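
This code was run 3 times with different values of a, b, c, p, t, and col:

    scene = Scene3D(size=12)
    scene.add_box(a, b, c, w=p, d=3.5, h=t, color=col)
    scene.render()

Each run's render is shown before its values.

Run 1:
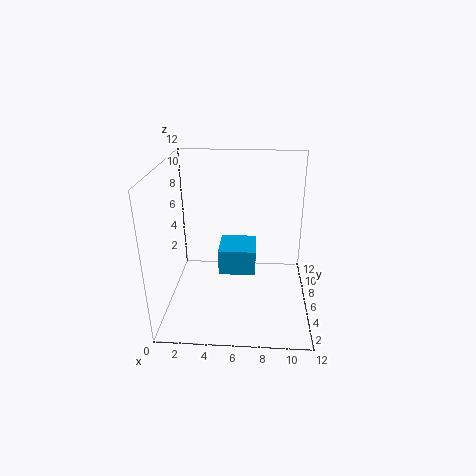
a = 4
b = 8
c = 1
p = 3.5
t = 2.5
col = 'deepskyblue'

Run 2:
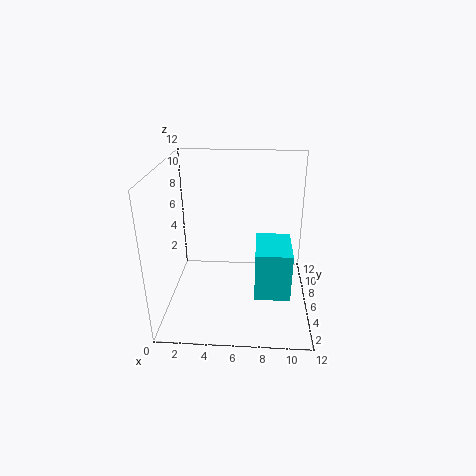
a = 7.5
b = 0.5
c = 4
p = 2.5
t = 3.5
col = 'cyan'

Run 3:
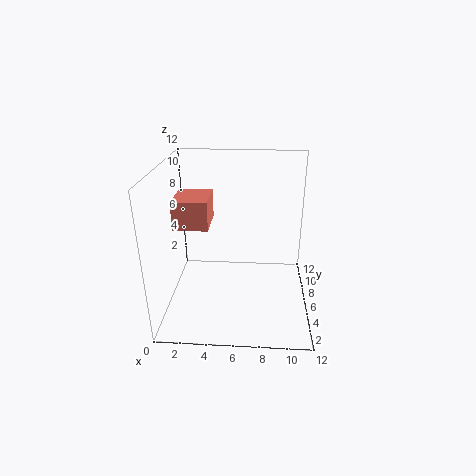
a = 0.5
b = 6
c = 6.5
p = 3
t = 2.5
col = 'salmon'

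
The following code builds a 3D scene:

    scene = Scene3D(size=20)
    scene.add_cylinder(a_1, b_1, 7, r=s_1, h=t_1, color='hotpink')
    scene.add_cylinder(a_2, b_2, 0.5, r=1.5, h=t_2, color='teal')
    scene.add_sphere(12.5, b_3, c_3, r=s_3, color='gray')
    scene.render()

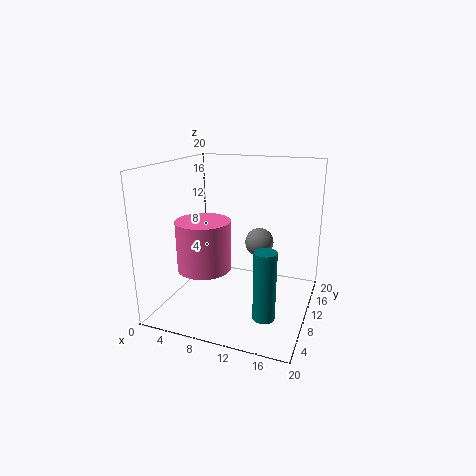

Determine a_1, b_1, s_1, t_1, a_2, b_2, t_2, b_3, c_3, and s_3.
a_1 = 7, b_1 = 5.5, s_1 = 3.5, t_1 = 6.5, a_2 = 15, b_2 = 6.5, t_2 = 9.5, b_3 = 12, c_3 = 9, s_3 = 2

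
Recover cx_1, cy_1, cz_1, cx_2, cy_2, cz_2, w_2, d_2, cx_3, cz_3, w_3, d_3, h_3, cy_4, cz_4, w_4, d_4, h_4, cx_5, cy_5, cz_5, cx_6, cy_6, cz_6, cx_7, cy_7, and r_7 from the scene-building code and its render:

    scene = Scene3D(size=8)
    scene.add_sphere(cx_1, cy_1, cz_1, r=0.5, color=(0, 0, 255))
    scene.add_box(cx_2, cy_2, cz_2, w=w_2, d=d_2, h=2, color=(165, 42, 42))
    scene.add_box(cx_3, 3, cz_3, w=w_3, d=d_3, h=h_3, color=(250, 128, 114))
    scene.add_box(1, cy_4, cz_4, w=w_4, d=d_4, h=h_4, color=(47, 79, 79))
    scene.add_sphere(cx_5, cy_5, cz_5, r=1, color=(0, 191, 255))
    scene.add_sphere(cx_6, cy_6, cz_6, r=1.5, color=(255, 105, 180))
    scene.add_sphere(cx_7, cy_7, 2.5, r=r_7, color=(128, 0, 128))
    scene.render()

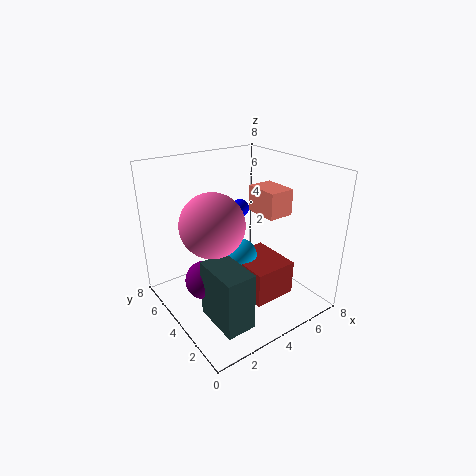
cx_1 = 4.5; cy_1 = 4.5; cz_1 = 5.5; cx_2 = 4; cy_2 = 2; cz_2 = 0.5; w_2 = 2.5; d_2 = 3; cx_3 = 5.5; cz_3 = 5; w_3 = 1.5; d_3 = 2; h_3 = 1.5; cy_4 = 0.5; cz_4 = 1; w_4 = 1.5; d_4 = 2.5; h_4 = 3; cx_5 = 4.5; cy_5 = 4.5; cz_5 = 2.5; cx_6 = 1.5; cy_6 = 2.5; cz_6 = 6; cx_7 = 1.5; cy_7 = 3.5; r_7 = 1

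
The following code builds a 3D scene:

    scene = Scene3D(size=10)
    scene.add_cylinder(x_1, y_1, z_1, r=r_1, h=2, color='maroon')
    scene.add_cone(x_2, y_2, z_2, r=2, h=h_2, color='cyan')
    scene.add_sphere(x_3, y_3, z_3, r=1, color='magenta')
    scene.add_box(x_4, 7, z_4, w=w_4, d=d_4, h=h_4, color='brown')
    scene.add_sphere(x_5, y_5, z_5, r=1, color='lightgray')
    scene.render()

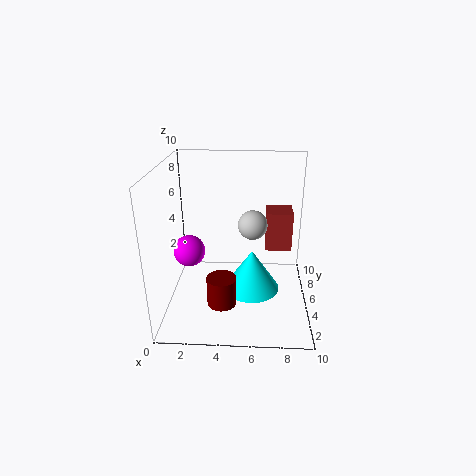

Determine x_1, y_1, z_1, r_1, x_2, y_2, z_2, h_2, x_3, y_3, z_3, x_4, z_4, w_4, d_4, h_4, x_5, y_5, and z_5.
x_1 = 4, y_1 = 3, z_1 = 1, r_1 = 1, x_2 = 6, y_2 = 5, z_2 = 1, h_2 = 3, x_3 = 2, y_3 = 3, z_3 = 5, x_4 = 7, z_4 = 3, w_4 = 2, d_4 = 2, h_4 = 3, x_5 = 6, y_5 = 5, z_5 = 6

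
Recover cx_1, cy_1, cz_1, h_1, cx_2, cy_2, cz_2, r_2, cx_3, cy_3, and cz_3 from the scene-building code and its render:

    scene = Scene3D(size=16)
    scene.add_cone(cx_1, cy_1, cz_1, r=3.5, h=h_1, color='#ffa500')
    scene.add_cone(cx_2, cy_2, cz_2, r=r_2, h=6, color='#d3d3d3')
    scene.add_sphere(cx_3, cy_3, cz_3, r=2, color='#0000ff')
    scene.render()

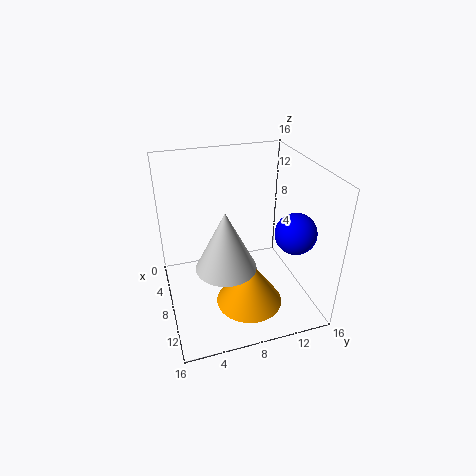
cx_1 = 12; cy_1 = 8; cz_1 = 2.5; h_1 = 5; cx_2 = 12; cy_2 = 5.5; cz_2 = 7.5; r_2 = 3; cx_3 = 13.5; cy_3 = 12; cz_3 = 11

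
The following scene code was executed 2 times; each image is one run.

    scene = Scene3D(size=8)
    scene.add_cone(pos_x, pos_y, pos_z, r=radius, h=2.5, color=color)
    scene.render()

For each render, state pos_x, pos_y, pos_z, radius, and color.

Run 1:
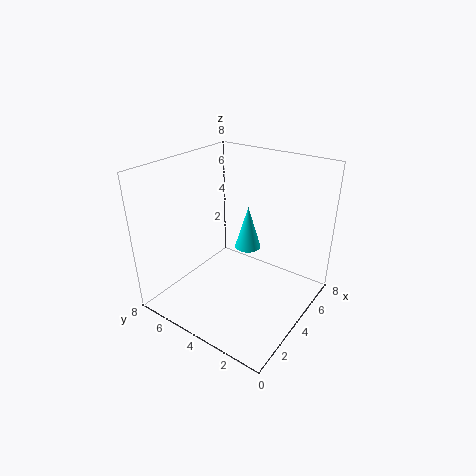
pos_x = 5
pos_y = 4
pos_z = 3
radius = 0.75
color = 'cyan'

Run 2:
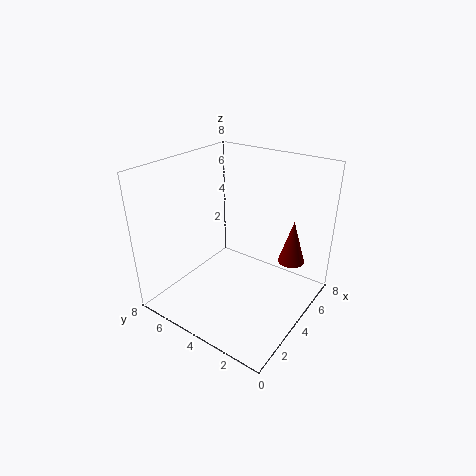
pos_x = 5.75
pos_y = 1.5
pos_z = 2.5
radius = 0.75
color = 'maroon'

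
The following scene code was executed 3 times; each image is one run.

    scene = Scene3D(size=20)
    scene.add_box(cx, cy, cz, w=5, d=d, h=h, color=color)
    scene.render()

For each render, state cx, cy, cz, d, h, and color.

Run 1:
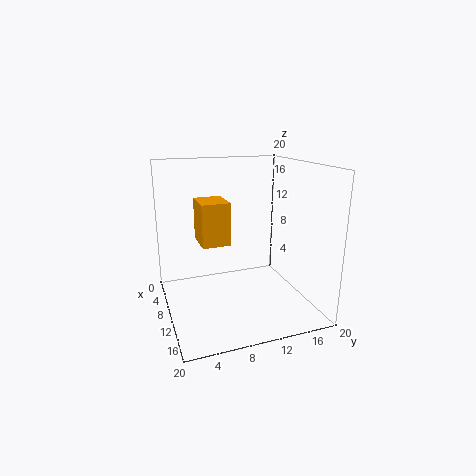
cx = 5; cy = 5; cz = 9; d = 4; h = 6; color = 'orange'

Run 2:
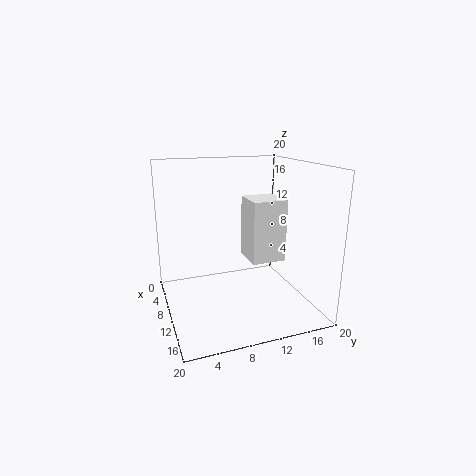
cx = 6; cy = 12; cz = 6; d = 5; h = 9; color = 'white'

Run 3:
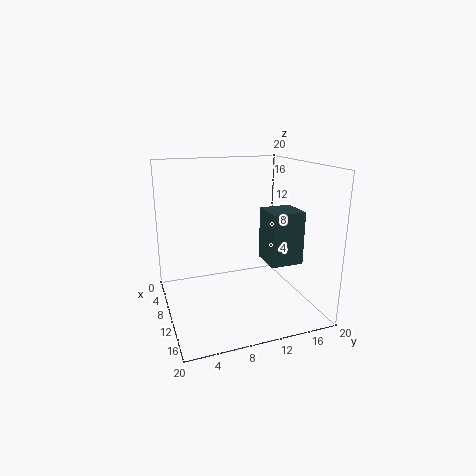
cx = 6; cy = 15; cz = 5; d = 5; h = 8; color = 'darkslategray'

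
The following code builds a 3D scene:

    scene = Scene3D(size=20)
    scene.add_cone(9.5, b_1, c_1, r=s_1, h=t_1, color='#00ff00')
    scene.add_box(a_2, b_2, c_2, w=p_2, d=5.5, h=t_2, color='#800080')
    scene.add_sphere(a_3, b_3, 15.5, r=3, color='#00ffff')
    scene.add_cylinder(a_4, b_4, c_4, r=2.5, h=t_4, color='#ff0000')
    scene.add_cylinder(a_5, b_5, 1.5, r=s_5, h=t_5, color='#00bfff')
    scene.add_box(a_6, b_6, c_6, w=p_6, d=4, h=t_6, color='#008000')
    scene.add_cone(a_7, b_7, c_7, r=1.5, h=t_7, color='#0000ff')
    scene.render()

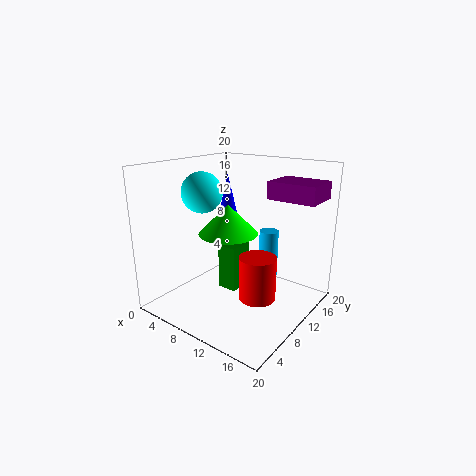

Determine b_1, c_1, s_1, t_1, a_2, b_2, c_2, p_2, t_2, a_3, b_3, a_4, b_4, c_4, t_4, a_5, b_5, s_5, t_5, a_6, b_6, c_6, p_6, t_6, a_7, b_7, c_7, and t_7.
b_1 = 8.5
c_1 = 11
s_1 = 4
t_1 = 4
a_2 = 12
b_2 = 14
c_2 = 15
p_2 = 7
t_2 = 2.5
a_3 = 3.5
b_3 = 10
a_4 = 14
b_4 = 9
c_4 = 2.5
t_4 = 6
a_5 = 10.5
b_5 = 17.5
s_5 = 1.5
t_5 = 7.5
a_6 = 5.5
b_6 = 11
c_6 = 0.5
p_6 = 3
t_6 = 7
a_7 = 5.5
b_7 = 13.5
c_7 = 11.5
t_7 = 6.5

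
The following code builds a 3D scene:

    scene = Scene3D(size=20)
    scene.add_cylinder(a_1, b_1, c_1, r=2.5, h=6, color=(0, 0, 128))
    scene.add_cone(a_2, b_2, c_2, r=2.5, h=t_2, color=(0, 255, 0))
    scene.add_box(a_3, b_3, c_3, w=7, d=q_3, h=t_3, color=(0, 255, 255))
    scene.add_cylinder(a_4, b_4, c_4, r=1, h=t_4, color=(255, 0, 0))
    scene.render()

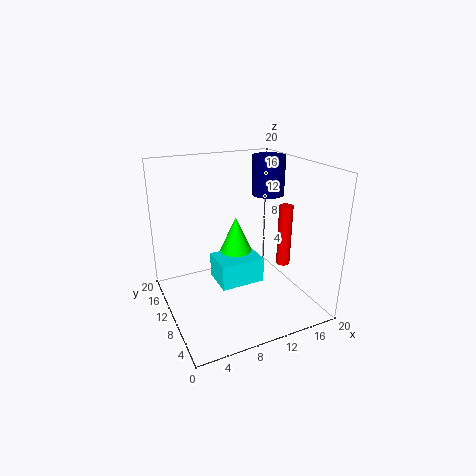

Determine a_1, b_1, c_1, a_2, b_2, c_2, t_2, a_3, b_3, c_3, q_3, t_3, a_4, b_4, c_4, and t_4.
a_1 = 17.5; b_1 = 15; c_1 = 14; a_2 = 12; b_2 = 15; c_2 = 5.5; t_2 = 5.5; a_3 = 8.5; b_3 = 12; c_3 = 0.5; q_3 = 5.5; t_3 = 4; a_4 = 17; b_4 = 9; c_4 = 5; t_4 = 9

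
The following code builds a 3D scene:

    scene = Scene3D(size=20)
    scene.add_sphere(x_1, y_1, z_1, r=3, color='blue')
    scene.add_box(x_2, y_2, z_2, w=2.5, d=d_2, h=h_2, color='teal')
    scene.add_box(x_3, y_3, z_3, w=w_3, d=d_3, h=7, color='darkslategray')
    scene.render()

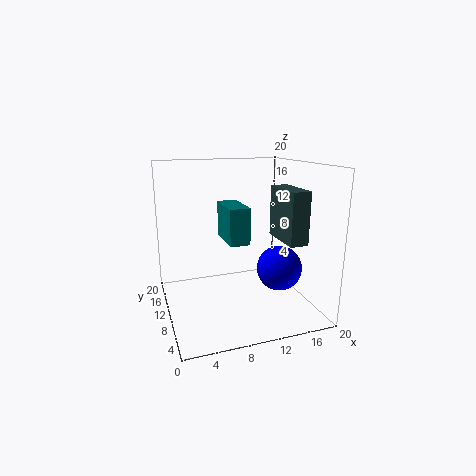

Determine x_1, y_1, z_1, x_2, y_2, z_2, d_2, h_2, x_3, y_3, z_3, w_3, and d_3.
x_1 = 14.5; y_1 = 6; z_1 = 6.5; x_2 = 7; y_2 = 4; z_2 = 11; d_2 = 5.5; h_2 = 4.5; x_3 = 15; y_3 = 4; z_3 = 10; w_3 = 2.5; d_3 = 6.5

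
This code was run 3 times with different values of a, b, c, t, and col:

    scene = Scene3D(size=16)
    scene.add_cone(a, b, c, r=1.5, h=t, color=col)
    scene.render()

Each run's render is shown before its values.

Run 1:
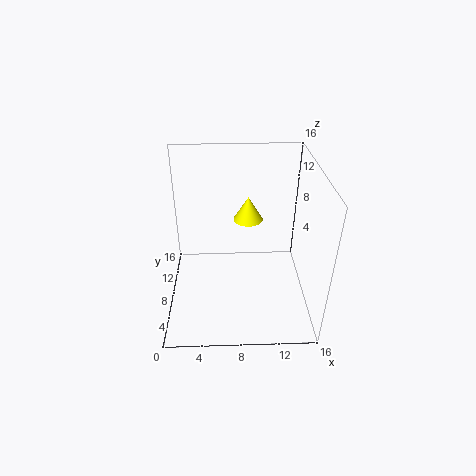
a = 9
b = 7
c = 11
t = 2.5
col = 'yellow'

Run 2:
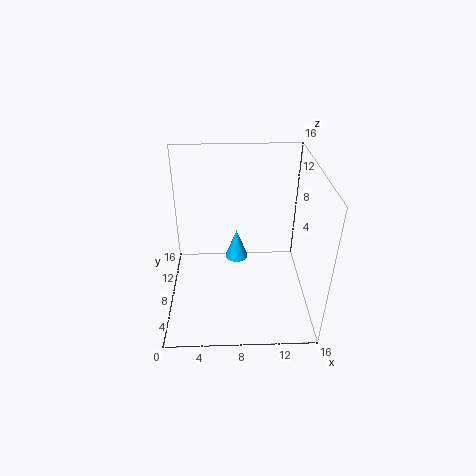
a = 8
b = 13.5
c = 1.5
t = 4
col = 'deepskyblue'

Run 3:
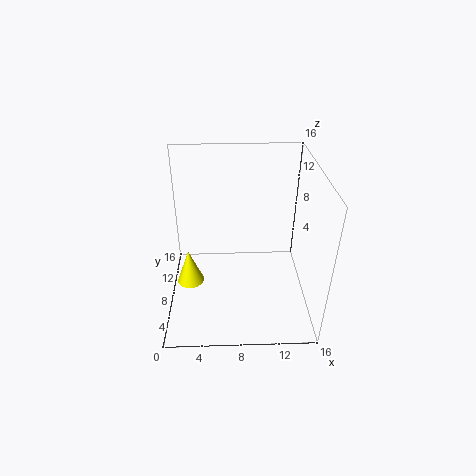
a = 2.5
b = 7
c = 3
t = 4
col = 'yellow'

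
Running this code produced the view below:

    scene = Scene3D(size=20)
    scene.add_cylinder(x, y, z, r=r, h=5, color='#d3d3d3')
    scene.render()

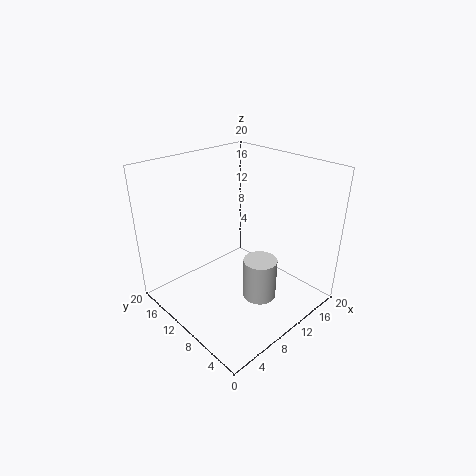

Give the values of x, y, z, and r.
x = 7
y = 3
z = 6
r = 2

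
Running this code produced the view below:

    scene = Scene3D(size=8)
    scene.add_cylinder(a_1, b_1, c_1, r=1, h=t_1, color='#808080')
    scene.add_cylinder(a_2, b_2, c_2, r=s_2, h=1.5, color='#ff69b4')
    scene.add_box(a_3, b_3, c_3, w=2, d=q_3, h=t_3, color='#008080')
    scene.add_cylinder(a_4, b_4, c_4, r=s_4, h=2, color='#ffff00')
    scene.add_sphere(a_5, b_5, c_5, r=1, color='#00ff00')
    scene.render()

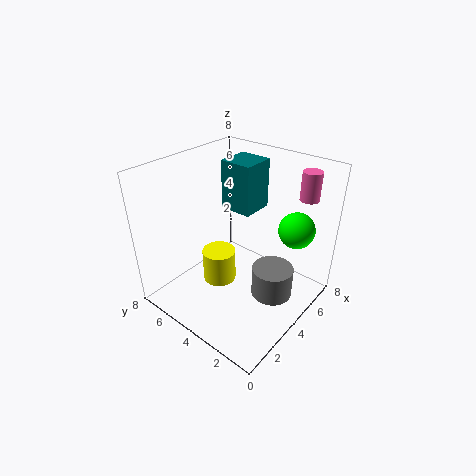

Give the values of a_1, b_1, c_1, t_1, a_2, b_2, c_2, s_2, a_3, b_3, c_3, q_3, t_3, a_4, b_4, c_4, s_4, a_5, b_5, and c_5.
a_1 = 3, b_1 = 1, c_1 = 2.5, t_1 = 1.5, a_2 = 6, b_2 = 1, c_2 = 6.5, s_2 = 0.5, a_3 = 5.5, b_3 = 4.5, c_3 = 4.5, q_3 = 2, t_3 = 3, a_4 = 4, b_4 = 5.5, c_4 = 0.5, s_4 = 1, a_5 = 6, b_5 = 1.5, c_5 = 4.5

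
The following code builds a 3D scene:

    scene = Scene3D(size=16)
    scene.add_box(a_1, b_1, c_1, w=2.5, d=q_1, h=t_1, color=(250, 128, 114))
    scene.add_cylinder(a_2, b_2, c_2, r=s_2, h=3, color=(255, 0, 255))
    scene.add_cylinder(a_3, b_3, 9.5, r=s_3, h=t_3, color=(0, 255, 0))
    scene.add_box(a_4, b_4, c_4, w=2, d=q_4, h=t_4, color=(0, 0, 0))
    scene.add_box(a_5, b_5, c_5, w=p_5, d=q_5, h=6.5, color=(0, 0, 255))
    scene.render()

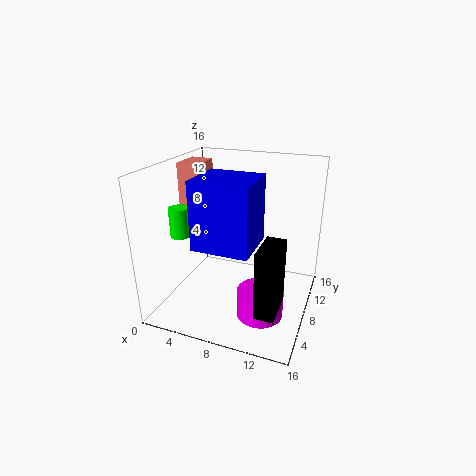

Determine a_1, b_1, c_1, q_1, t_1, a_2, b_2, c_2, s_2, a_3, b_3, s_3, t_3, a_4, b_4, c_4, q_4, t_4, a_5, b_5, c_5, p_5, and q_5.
a_1 = 1.5, b_1 = 7, c_1 = 10, q_1 = 3.5, t_1 = 6, a_2 = 11.5, b_2 = 5.5, c_2 = 0.5, s_2 = 2.5, a_3 = 3.5, b_3 = 3.5, s_3 = 1, t_3 = 3, a_4 = 12, b_4 = 1.5, c_4 = 3, q_4 = 4, t_4 = 7, a_5 = 6, b_5 = 1, c_5 = 9.5, p_5 = 5.5, q_5 = 5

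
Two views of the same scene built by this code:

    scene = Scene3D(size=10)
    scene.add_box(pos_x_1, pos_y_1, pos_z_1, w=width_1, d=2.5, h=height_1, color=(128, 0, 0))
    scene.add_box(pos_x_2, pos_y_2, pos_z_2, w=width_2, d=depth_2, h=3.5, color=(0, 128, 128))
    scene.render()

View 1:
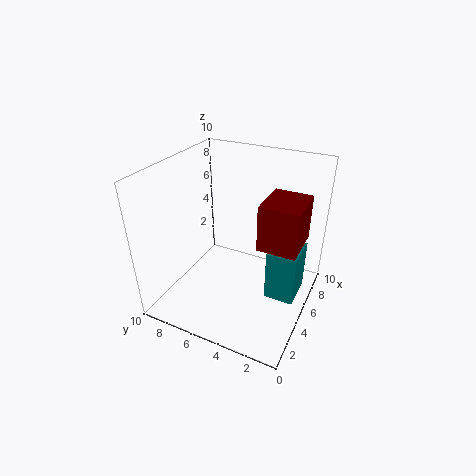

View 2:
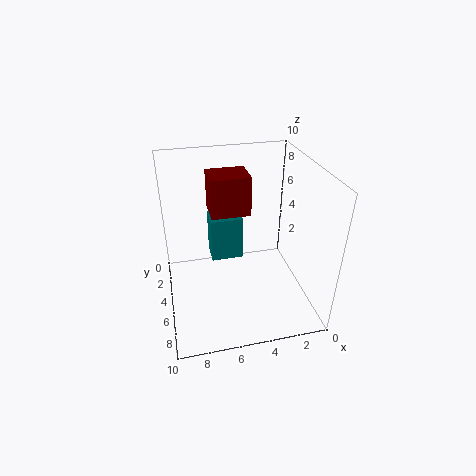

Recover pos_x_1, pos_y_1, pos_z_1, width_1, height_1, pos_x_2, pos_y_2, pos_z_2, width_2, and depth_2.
pos_x_1 = 3.5, pos_y_1 = 0.5, pos_z_1 = 5.5, width_1 = 3, height_1 = 3, pos_x_2 = 4, pos_y_2 = 0.5, pos_z_2 = 1.5, width_2 = 2.5, depth_2 = 2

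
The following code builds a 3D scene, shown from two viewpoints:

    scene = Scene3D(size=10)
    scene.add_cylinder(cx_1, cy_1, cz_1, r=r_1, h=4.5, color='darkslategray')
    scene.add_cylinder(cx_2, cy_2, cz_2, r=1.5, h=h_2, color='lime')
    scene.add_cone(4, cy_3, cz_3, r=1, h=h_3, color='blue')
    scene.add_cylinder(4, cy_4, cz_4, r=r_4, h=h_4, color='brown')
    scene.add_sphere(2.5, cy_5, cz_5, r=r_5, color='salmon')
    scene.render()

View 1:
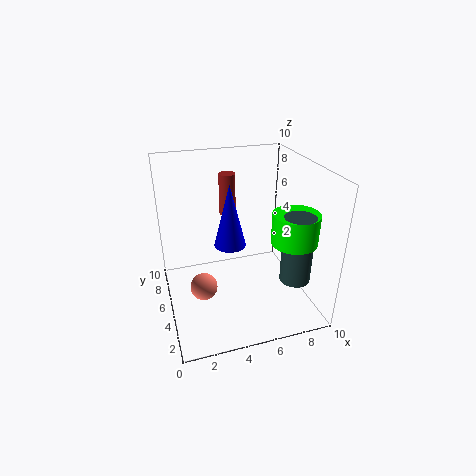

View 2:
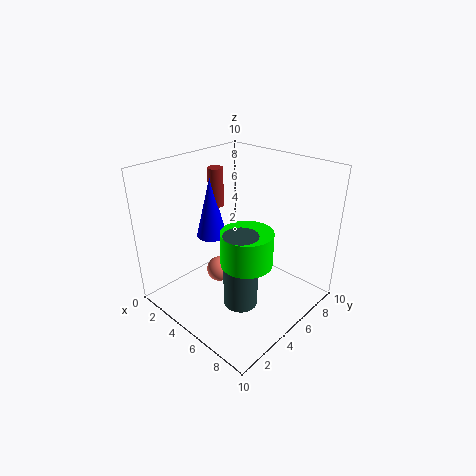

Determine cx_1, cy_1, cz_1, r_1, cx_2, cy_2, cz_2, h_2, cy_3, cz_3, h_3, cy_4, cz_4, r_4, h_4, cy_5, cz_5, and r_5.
cx_1 = 8
cy_1 = 2
cz_1 = 3
r_1 = 1
cx_2 = 8
cy_2 = 2.5
cz_2 = 5.5
h_2 = 2
cy_3 = 3.5
cz_3 = 5.5
h_3 = 4
cy_4 = 4
cz_4 = 7.5
r_4 = 0.5
h_4 = 2.5
cy_5 = 5.5
cz_5 = 1
r_5 = 1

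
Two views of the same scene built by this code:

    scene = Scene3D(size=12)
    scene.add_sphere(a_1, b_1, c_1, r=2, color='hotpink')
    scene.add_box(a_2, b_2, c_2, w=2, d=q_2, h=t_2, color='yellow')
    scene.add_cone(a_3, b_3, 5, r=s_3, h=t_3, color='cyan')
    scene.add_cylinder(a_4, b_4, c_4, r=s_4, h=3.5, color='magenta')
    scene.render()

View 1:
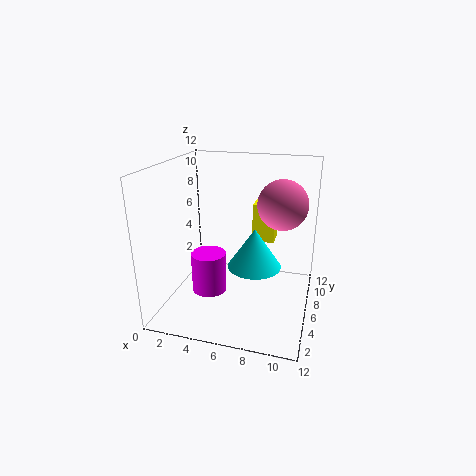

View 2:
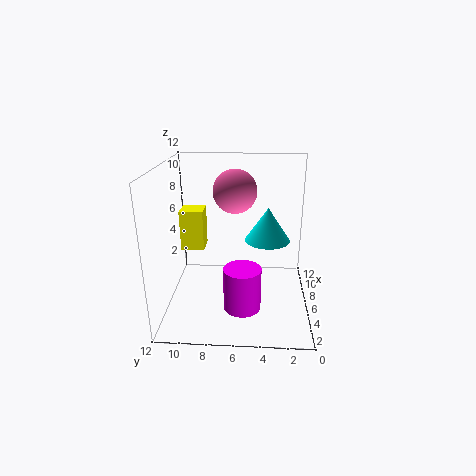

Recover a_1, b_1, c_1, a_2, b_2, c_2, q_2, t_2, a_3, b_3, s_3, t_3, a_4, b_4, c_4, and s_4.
a_1 = 9.5
b_1 = 6.5
c_1 = 9
a_2 = 6.5
b_2 = 9
c_2 = 4.5
q_2 = 2
t_2 = 3.5
a_3 = 8
b_3 = 3.5
s_3 = 2
t_3 = 3
a_4 = 3.5
b_4 = 5.5
c_4 = 1
s_4 = 1.5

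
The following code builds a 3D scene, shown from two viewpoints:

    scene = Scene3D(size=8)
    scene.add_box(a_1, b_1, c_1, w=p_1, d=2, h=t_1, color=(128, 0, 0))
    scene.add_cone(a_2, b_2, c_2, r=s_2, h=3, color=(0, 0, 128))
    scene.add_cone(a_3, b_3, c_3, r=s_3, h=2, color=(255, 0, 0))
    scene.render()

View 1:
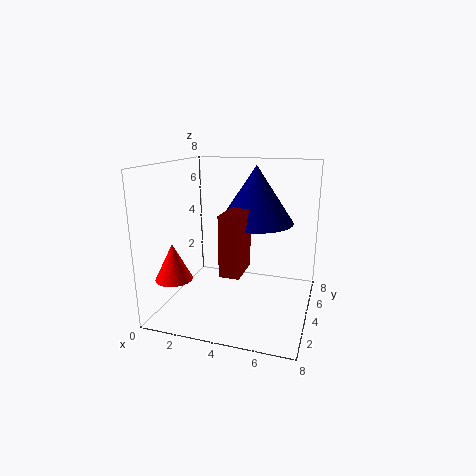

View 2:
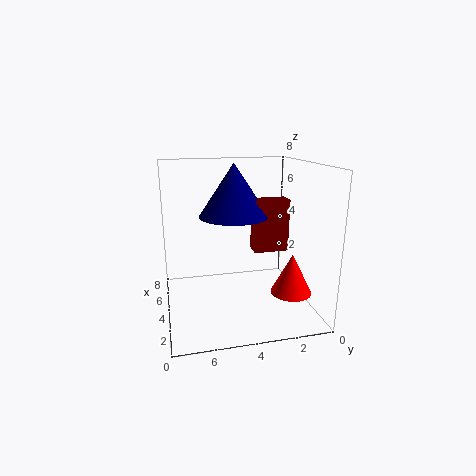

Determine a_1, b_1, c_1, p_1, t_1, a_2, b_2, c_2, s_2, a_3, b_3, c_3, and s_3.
a_1 = 4
b_1 = 1
c_1 = 3
p_1 = 1
t_1 = 3
a_2 = 5
b_2 = 4
c_2 = 5
s_2 = 2
a_3 = 1
b_3 = 2
c_3 = 2
s_3 = 1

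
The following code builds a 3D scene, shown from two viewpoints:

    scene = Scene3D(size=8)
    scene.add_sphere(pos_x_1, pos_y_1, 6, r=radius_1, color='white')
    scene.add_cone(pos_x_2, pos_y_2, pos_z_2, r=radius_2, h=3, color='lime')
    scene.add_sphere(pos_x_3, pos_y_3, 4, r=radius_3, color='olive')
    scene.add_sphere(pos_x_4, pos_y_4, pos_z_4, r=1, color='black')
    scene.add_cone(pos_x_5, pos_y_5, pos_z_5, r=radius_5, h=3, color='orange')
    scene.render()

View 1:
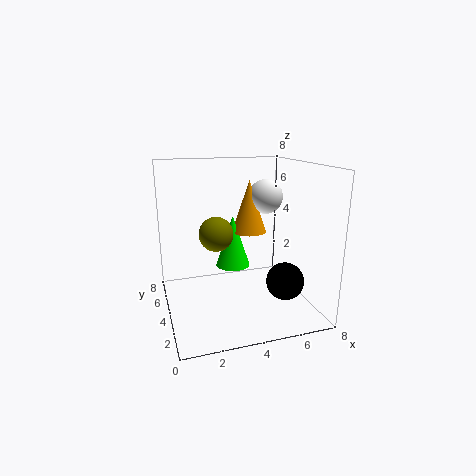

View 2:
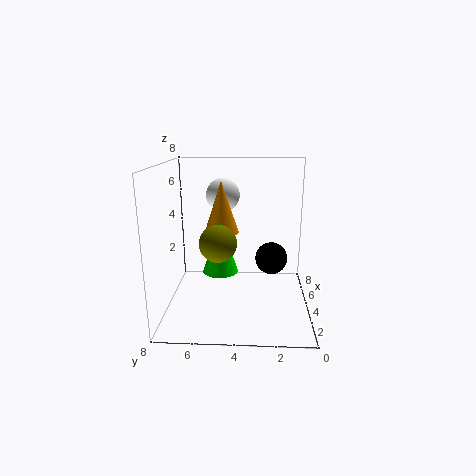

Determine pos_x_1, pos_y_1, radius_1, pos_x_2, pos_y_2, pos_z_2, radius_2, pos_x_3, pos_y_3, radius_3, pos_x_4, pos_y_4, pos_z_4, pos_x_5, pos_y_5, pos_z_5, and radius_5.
pos_x_1 = 6
pos_y_1 = 5
radius_1 = 1
pos_x_2 = 4
pos_y_2 = 5
pos_z_2 = 2
radius_2 = 1
pos_x_3 = 3
pos_y_3 = 5
radius_3 = 1
pos_x_4 = 6
pos_y_4 = 2
pos_z_4 = 2
pos_x_5 = 5
pos_y_5 = 5
pos_z_5 = 4
radius_5 = 1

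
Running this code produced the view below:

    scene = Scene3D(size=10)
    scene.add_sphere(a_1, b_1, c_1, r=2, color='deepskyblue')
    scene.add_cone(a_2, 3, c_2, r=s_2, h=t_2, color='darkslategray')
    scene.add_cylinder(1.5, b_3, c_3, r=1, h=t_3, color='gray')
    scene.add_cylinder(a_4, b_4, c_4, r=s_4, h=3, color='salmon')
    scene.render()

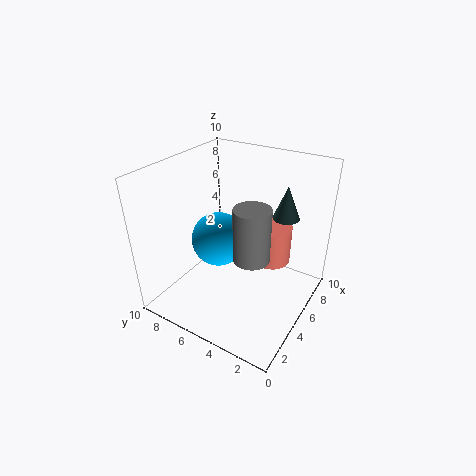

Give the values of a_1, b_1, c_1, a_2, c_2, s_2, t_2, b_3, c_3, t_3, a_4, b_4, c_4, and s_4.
a_1 = 5.5, b_1 = 7, c_1 = 4, a_2 = 8.5, c_2 = 5.5, s_2 = 1, t_2 = 2.5, b_3 = 2, c_3 = 6.5, t_3 = 3, a_4 = 8.5, b_4 = 4, c_4 = 1.5, s_4 = 1.5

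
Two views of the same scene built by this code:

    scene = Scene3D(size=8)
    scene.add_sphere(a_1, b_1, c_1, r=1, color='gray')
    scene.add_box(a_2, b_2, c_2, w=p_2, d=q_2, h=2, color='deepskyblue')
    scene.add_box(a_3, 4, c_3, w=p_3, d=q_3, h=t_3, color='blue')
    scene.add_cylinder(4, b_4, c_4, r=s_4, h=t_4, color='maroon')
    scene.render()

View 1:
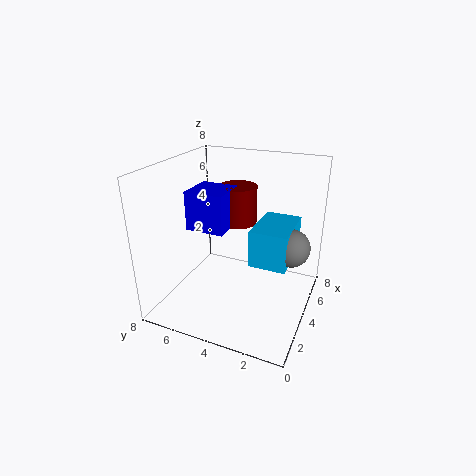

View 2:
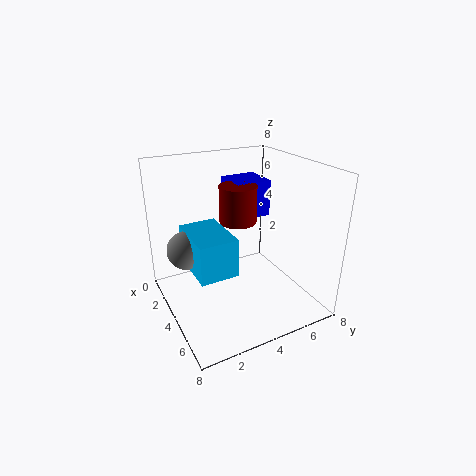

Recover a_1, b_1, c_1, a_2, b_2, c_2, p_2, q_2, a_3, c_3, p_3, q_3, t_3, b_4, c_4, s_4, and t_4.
a_1 = 4; b_1 = 1; c_1 = 4; a_2 = 3; b_2 = 1; c_2 = 3; p_2 = 3; q_2 = 2; a_3 = 2; c_3 = 5; p_3 = 2; q_3 = 2; t_3 = 2; b_4 = 4; c_4 = 5; s_4 = 1; t_4 = 2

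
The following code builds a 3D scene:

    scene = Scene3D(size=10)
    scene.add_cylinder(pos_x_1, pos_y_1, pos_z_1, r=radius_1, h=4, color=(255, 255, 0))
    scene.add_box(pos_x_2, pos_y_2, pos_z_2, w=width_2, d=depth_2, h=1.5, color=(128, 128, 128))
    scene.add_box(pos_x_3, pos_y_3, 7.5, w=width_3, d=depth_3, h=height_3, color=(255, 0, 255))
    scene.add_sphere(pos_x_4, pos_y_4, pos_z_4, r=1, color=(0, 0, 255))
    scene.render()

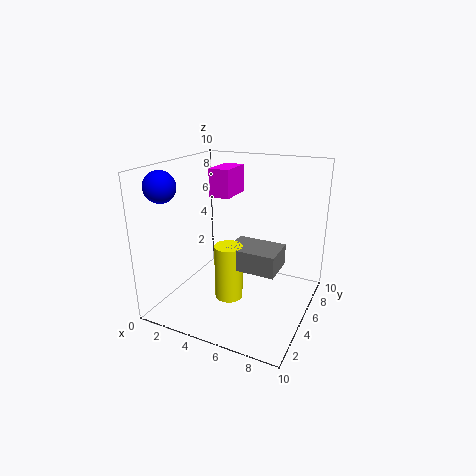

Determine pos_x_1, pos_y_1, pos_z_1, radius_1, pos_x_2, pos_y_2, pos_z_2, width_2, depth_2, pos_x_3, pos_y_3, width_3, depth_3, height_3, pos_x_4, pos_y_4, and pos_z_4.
pos_x_1 = 4.5
pos_y_1 = 4.5
pos_z_1 = 0.5
radius_1 = 1
pos_x_2 = 4.5
pos_y_2 = 4
pos_z_2 = 3
width_2 = 3.5
depth_2 = 2.5
pos_x_3 = 2.5
pos_y_3 = 5.5
width_3 = 1.5
depth_3 = 2.5
height_3 = 2
pos_x_4 = 1.5
pos_y_4 = 1.5
pos_z_4 = 9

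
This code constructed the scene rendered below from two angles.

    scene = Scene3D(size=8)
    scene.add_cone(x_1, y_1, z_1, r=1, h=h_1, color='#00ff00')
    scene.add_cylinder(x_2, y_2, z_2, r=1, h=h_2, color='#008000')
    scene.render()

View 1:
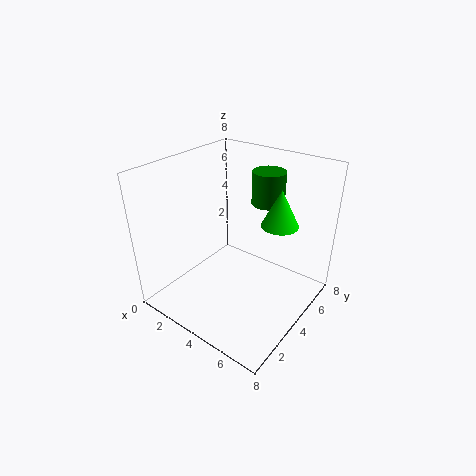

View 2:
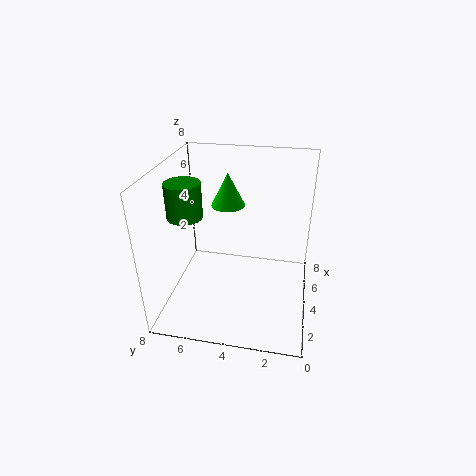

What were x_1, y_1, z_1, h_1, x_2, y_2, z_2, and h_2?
x_1 = 6, y_1 = 5, z_1 = 5, h_1 = 2, x_2 = 4, y_2 = 7, z_2 = 5, h_2 = 2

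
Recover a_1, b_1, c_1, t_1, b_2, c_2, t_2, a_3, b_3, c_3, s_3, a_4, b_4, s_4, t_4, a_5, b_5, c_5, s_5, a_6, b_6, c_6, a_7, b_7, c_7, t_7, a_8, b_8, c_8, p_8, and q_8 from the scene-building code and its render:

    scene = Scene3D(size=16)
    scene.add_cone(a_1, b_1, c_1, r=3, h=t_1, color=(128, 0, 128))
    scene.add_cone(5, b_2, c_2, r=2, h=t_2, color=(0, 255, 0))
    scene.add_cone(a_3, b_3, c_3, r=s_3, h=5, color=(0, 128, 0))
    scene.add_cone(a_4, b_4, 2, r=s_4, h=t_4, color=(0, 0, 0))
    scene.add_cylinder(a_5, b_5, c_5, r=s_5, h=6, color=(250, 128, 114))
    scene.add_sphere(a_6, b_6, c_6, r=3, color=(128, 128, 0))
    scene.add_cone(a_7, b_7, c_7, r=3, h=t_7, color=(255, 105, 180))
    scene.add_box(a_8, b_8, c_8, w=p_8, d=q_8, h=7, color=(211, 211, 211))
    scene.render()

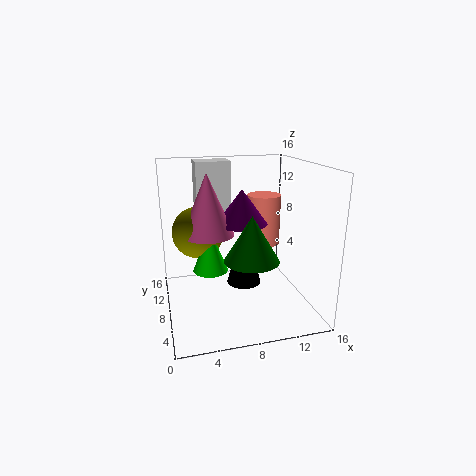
a_1 = 9, b_1 = 10, c_1 = 9, t_1 = 4, b_2 = 9, c_2 = 4, t_2 = 5, a_3 = 9, b_3 = 6, c_3 = 6, s_3 = 3, a_4 = 9, b_4 = 9, s_4 = 2, t_4 = 7, a_5 = 12, b_5 = 11, c_5 = 6, s_5 = 2, a_6 = 4, b_6 = 11, c_6 = 8, a_7 = 5, b_7 = 10, c_7 = 8, t_7 = 7, a_8 = 4, b_8 = 11, c_8 = 9, p_8 = 4, q_8 = 3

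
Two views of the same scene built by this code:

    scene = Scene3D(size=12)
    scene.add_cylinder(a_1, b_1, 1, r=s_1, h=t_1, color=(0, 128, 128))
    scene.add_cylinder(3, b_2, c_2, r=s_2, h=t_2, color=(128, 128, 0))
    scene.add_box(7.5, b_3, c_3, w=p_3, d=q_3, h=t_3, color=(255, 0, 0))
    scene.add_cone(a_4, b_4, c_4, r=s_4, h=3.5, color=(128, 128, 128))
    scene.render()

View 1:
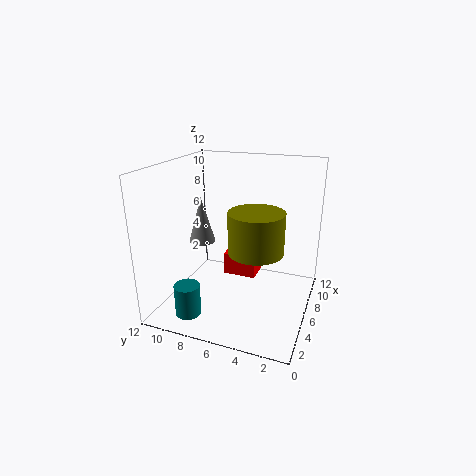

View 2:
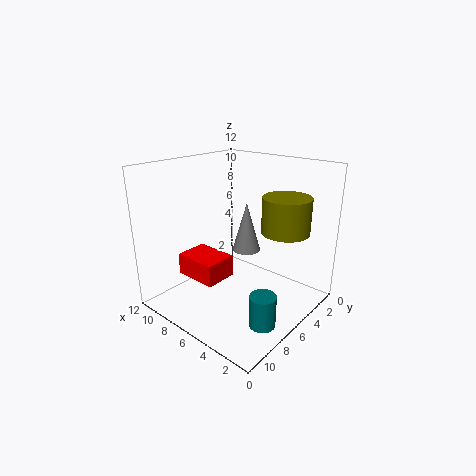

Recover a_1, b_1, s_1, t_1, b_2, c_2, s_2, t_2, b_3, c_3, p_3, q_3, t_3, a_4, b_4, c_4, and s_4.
a_1 = 1.5
b_1 = 8.5
s_1 = 1
t_1 = 2.5
b_2 = 3.5
c_2 = 6.5
s_2 = 2
t_2 = 3
b_3 = 5
c_3 = 1.5
p_3 = 4
q_3 = 3
t_3 = 2
a_4 = 3.5
b_4 = 8
c_4 = 6.5
s_4 = 1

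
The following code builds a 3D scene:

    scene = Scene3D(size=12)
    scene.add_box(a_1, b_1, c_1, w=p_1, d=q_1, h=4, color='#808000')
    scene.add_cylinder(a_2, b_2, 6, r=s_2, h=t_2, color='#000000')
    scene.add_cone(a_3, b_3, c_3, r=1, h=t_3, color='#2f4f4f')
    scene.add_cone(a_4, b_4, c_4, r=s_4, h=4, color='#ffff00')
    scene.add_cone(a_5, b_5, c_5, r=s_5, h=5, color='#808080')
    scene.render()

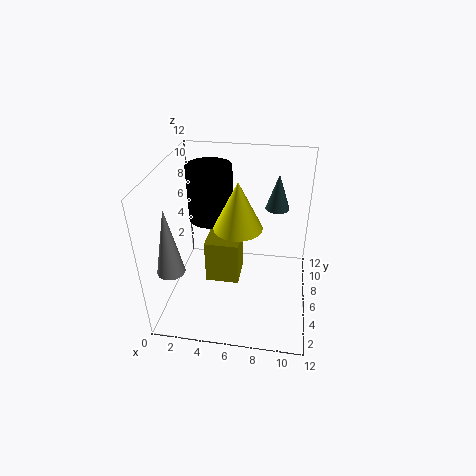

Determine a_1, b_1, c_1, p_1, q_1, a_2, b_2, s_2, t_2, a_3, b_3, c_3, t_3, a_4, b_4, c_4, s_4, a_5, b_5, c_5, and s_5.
a_1 = 3
b_1 = 6
c_1 = 1
p_1 = 3
q_1 = 3
a_2 = 3
b_2 = 9
s_2 = 2
t_2 = 5
a_3 = 9
b_3 = 8
c_3 = 8
t_3 = 3
a_4 = 6
b_4 = 6
c_4 = 7
s_4 = 2
a_5 = 2
b_5 = 1
c_5 = 6
s_5 = 1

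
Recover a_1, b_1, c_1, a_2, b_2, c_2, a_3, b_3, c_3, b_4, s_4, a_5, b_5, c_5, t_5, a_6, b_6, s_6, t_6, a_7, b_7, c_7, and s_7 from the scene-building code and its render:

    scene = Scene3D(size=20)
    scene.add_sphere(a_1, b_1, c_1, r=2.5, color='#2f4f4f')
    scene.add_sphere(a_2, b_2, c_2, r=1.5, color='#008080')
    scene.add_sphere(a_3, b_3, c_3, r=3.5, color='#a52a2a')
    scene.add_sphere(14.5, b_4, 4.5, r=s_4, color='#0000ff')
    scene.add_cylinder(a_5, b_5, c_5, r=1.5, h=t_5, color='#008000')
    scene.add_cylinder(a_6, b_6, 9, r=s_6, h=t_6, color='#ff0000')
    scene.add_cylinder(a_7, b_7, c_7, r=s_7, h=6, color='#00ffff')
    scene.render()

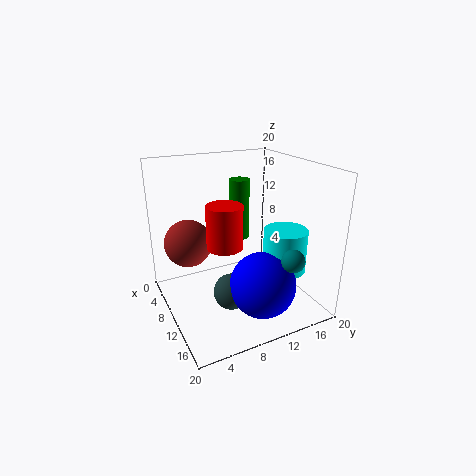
a_1 = 12
b_1 = 8
c_1 = 3
a_2 = 17.5
b_2 = 14
c_2 = 9
a_3 = 4.5
b_3 = 4.5
c_3 = 8
b_4 = 11.5
s_4 = 4.5
a_5 = 5.5
b_5 = 12.5
c_5 = 8
t_5 = 9
a_6 = 10
b_6 = 8
s_6 = 2.5
t_6 = 6
a_7 = 13.5
b_7 = 15.5
c_7 = 5.5
s_7 = 3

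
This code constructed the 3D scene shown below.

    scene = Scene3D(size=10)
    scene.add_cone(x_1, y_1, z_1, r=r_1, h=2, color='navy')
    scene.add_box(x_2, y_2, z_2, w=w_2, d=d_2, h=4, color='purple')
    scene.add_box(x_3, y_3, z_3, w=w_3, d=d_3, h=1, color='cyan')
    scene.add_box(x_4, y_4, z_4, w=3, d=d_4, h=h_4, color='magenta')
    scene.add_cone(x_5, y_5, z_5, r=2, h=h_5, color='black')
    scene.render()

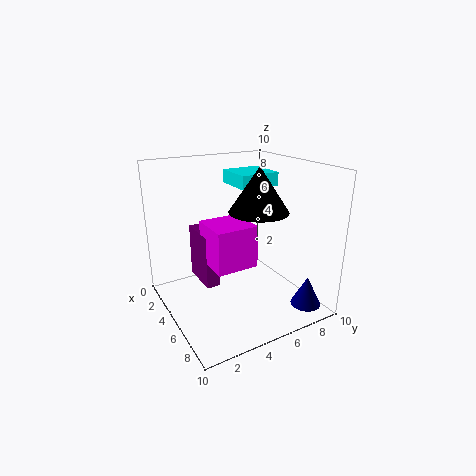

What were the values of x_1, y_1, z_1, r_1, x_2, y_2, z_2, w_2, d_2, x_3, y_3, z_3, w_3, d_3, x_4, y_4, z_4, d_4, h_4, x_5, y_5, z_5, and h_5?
x_1 = 9; y_1 = 8; z_1 = 1; r_1 = 1; x_2 = 1; y_2 = 3; z_2 = 1; w_2 = 3; d_2 = 1; x_3 = 1; y_3 = 6; z_3 = 8; w_3 = 3; d_3 = 3; x_4 = 3; y_4 = 3; z_4 = 3; d_4 = 3; h_4 = 3; x_5 = 6; y_5 = 6; z_5 = 7; h_5 = 3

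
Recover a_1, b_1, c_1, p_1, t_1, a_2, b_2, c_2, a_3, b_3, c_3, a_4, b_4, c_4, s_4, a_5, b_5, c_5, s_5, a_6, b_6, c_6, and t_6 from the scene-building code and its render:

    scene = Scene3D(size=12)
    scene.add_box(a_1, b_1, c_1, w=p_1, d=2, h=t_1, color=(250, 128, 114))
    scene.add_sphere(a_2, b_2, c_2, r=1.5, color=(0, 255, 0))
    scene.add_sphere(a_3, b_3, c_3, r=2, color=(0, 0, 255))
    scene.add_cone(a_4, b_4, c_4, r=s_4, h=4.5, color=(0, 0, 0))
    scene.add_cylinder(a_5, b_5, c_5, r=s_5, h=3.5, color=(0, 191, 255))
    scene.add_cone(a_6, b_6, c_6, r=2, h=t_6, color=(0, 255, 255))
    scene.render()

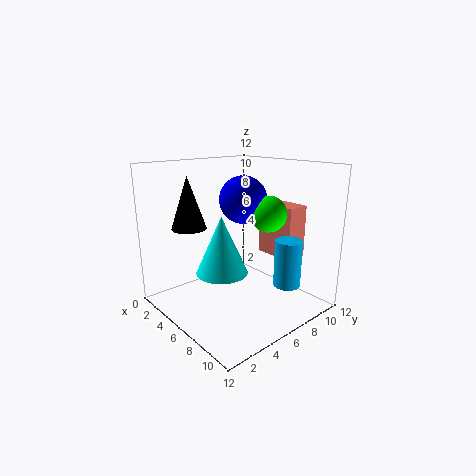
a_1 = 5.5; b_1 = 9; c_1 = 4; p_1 = 3.5; t_1 = 4.5; a_2 = 7.5; b_2 = 8; c_2 = 8; a_3 = 5.5; b_3 = 7; c_3 = 9; a_4 = 2.5; b_4 = 3.5; c_4 = 6.5; s_4 = 1.5; a_5 = 11; b_5 = 6.5; c_5 = 3.5; s_5 = 1; a_6 = 7; b_6 = 3.5; c_6 = 4; t_6 = 4.5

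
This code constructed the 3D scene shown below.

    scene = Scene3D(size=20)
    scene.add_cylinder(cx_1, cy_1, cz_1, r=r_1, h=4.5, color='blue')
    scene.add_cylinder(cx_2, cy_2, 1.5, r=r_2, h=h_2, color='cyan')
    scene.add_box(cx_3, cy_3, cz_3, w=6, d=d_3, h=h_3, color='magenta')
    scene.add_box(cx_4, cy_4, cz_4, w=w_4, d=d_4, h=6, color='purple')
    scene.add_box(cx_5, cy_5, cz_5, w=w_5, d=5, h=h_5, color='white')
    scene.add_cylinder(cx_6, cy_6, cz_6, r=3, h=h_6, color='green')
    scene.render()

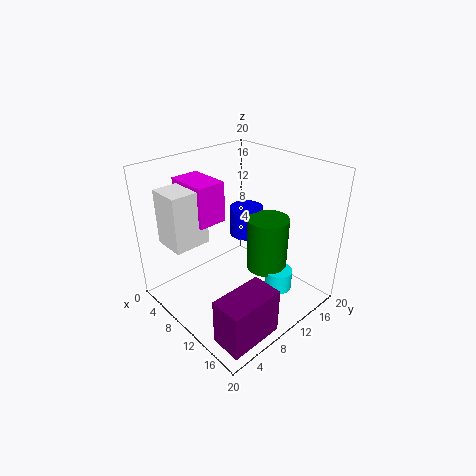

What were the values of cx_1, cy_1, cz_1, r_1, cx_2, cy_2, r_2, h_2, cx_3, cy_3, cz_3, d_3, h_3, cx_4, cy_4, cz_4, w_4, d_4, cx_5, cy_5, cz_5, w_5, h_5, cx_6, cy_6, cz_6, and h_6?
cx_1 = 6.5
cy_1 = 15
cz_1 = 7.5
r_1 = 2.5
cx_2 = 14
cy_2 = 14.5
r_2 = 2
h_2 = 3
cx_3 = 2.5
cy_3 = 5
cz_3 = 12.5
d_3 = 4
h_3 = 5.5
cx_4 = 16
cy_4 = 0.5
cz_4 = 2
w_4 = 4
d_4 = 7
cx_5 = 3.5
cy_5 = 1.5
cz_5 = 10
w_5 = 4.5
h_5 = 7.5
cx_6 = 11.5
cy_6 = 14.5
cz_6 = 4
h_6 = 8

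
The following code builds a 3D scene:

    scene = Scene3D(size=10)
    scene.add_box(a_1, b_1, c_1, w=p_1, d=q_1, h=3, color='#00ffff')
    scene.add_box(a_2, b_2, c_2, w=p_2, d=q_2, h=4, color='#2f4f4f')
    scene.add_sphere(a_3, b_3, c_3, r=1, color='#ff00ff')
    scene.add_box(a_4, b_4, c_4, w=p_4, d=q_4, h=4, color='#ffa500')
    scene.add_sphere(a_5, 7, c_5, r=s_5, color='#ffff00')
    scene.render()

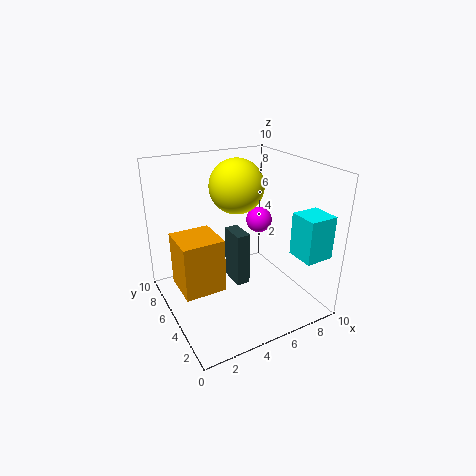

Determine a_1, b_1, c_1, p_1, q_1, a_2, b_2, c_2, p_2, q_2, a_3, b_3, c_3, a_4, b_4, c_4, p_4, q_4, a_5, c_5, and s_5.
a_1 = 8; b_1 = 1; c_1 = 4; p_1 = 2; q_1 = 2; a_2 = 5; b_2 = 5; c_2 = 1; p_2 = 1; q_2 = 2; a_3 = 8; b_3 = 7; c_3 = 5; a_4 = 1; b_4 = 5; c_4 = 1; p_4 = 3; q_4 = 3; a_5 = 6; c_5 = 8; s_5 = 2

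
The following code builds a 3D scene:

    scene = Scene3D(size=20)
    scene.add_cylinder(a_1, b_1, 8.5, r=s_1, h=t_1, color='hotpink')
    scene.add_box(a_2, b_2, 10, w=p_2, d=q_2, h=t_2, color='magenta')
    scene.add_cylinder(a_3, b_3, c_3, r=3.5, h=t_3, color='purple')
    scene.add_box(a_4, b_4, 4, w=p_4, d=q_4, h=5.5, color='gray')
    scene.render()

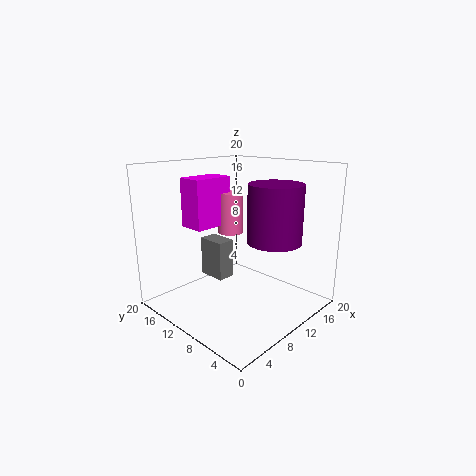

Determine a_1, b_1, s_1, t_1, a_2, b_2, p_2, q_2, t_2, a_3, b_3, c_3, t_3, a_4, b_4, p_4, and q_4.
a_1 = 14.5, b_1 = 16, s_1 = 2, t_1 = 6.5, a_2 = 8, b_2 = 16, p_2 = 6.5, q_2 = 4, t_2 = 7.5, a_3 = 11, b_3 = 4.5, c_3 = 10.5, t_3 = 7.5, a_4 = 7.5, b_4 = 11, p_4 = 2.5, q_4 = 4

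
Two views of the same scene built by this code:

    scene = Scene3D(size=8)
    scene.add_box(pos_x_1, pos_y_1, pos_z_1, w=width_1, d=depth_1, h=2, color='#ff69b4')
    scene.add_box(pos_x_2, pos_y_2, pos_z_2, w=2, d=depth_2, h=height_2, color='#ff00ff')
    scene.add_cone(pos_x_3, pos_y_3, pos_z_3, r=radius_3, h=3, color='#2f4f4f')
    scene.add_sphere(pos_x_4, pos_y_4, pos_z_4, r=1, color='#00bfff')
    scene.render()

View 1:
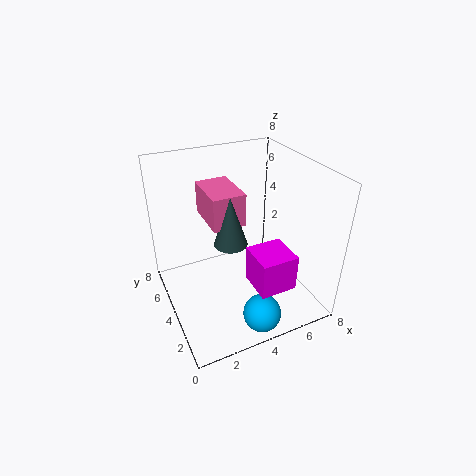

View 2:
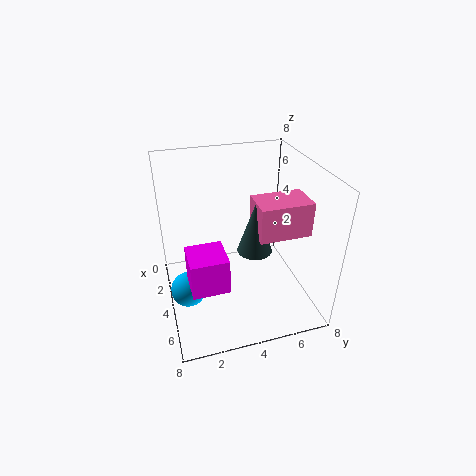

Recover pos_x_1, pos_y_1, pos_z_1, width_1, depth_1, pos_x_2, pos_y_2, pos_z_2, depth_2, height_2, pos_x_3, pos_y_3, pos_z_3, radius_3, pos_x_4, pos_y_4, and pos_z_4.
pos_x_1 = 3
pos_y_1 = 5
pos_z_1 = 4
width_1 = 2
depth_1 = 3
pos_x_2 = 4
pos_y_2 = 1
pos_z_2 = 2
depth_2 = 2
height_2 = 2
pos_x_3 = 4
pos_y_3 = 5
pos_z_3 = 3
radius_3 = 1
pos_x_4 = 4
pos_y_4 = 1
pos_z_4 = 1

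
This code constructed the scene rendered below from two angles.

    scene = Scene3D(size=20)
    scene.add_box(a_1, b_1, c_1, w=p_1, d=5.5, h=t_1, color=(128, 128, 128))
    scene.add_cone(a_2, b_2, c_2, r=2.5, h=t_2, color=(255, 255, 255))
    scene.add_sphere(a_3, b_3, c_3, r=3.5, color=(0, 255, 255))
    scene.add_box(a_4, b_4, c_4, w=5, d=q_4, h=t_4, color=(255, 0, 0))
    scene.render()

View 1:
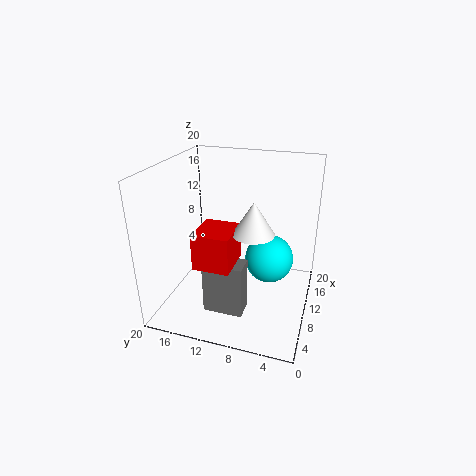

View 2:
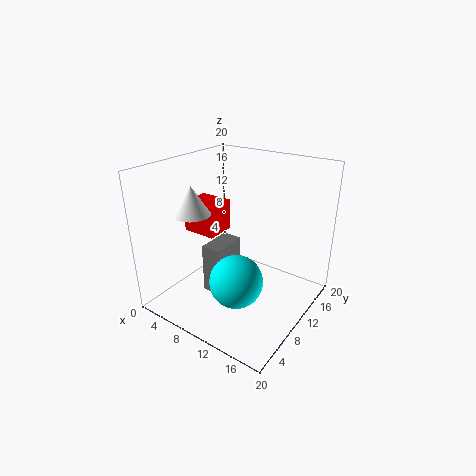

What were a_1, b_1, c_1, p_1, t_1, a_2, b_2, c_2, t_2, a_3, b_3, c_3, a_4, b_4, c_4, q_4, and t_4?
a_1 = 5, b_1 = 8, c_1 = 0.5, p_1 = 3, t_1 = 7.5, a_2 = 5, b_2 = 6.5, c_2 = 13.5, t_2 = 4, a_3 = 12.5, b_3 = 6, c_3 = 6, a_4 = 1.5, b_4 = 8.5, c_4 = 9.5, q_4 = 4.5, t_4 = 4.5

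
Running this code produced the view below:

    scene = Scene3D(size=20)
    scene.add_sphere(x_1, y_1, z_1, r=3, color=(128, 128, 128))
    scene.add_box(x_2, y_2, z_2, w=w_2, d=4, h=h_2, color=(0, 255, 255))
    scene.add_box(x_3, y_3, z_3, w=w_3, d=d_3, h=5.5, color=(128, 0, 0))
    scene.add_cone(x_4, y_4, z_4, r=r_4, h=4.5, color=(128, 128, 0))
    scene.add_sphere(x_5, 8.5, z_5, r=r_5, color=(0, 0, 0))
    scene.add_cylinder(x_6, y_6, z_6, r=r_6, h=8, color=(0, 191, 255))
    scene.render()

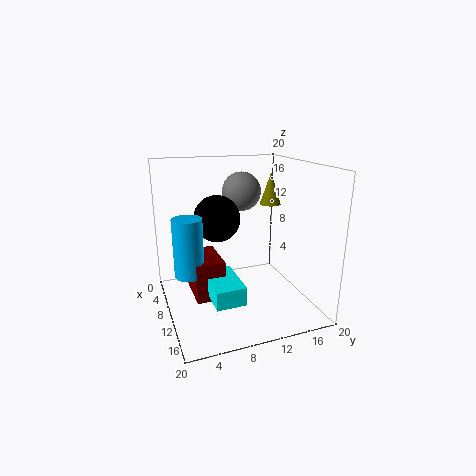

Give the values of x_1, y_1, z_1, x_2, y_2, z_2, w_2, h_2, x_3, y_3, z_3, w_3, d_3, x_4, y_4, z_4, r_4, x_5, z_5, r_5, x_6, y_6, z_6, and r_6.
x_1 = 3.5, y_1 = 13, z_1 = 15, x_2 = 9, y_2 = 5, z_2 = 3, w_2 = 7, h_2 = 2.5, x_3 = 5.5, y_3 = 3.5, z_3 = 2, w_3 = 6.5, d_3 = 4, x_4 = 8.5, y_4 = 15.5, z_4 = 14, r_4 = 1.5, x_5 = 5, z_5 = 11.5, r_5 = 3.5, x_6 = 10, y_6 = 3, z_6 = 5.5, r_6 = 2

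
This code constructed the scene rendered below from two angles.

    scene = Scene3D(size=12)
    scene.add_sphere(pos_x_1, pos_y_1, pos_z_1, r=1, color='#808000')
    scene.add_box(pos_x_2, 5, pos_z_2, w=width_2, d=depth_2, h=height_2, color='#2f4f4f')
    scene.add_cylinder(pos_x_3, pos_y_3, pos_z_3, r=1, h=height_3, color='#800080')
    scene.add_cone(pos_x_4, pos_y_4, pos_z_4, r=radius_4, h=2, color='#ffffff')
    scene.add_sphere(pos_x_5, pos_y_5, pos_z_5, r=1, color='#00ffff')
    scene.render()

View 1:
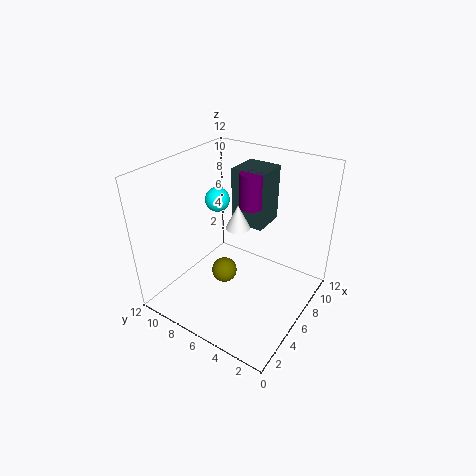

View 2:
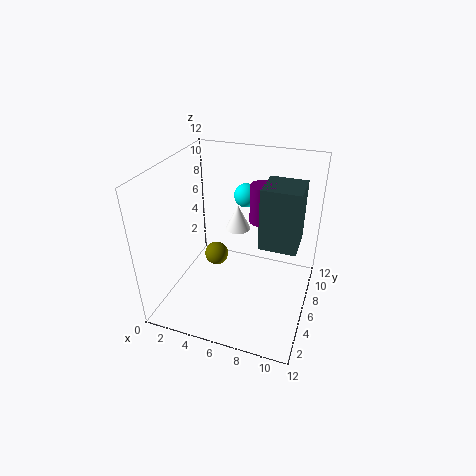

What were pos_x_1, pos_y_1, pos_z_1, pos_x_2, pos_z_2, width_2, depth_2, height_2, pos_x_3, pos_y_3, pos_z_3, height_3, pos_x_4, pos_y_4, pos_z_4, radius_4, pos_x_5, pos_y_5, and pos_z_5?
pos_x_1 = 4, pos_y_1 = 6, pos_z_1 = 4, pos_x_2 = 8, pos_z_2 = 6, width_2 = 3, depth_2 = 3, height_2 = 5, pos_x_3 = 8, pos_y_3 = 6, pos_z_3 = 8, height_3 = 3, pos_x_4 = 6, pos_y_4 = 6, pos_z_4 = 7, radius_4 = 1, pos_x_5 = 6, pos_y_5 = 8, pos_z_5 = 9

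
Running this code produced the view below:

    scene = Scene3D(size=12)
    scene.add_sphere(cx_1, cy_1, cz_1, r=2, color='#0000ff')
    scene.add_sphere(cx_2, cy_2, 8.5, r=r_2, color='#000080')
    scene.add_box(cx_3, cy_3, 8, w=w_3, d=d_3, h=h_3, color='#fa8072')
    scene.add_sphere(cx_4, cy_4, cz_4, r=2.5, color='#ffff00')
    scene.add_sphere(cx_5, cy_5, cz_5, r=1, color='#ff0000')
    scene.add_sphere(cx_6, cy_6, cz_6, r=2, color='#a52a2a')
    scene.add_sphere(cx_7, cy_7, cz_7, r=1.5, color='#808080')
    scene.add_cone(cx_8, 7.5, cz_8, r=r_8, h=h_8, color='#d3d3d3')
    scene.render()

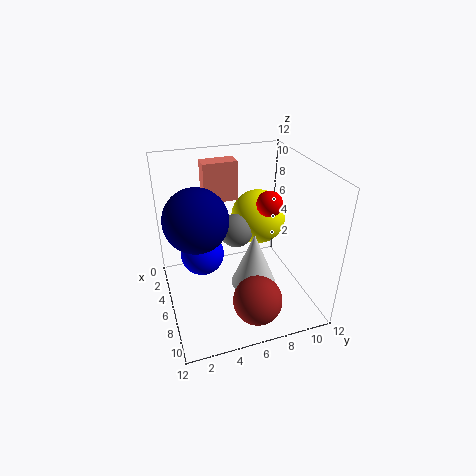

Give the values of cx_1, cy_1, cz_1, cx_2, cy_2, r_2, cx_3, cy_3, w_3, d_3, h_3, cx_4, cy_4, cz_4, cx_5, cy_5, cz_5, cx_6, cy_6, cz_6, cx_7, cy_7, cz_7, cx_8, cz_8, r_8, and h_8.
cx_1 = 3; cy_1 = 3.5; cz_1 = 3; cx_2 = 6.5; cy_2 = 2.5; r_2 = 2.5; cx_3 = 1.5; cy_3 = 4; w_3 = 1.5; d_3 = 3; h_3 = 3.5; cx_4 = 3; cy_4 = 9; cz_4 = 6; cx_5 = 7.5; cy_5 = 8; cz_5 = 9.5; cx_6 = 9.5; cy_6 = 6.5; cz_6 = 2; cx_7 = 4; cy_7 = 6.5; cz_7 = 5.5; cx_8 = 6; cz_8 = 1; r_8 = 2; h_8 = 5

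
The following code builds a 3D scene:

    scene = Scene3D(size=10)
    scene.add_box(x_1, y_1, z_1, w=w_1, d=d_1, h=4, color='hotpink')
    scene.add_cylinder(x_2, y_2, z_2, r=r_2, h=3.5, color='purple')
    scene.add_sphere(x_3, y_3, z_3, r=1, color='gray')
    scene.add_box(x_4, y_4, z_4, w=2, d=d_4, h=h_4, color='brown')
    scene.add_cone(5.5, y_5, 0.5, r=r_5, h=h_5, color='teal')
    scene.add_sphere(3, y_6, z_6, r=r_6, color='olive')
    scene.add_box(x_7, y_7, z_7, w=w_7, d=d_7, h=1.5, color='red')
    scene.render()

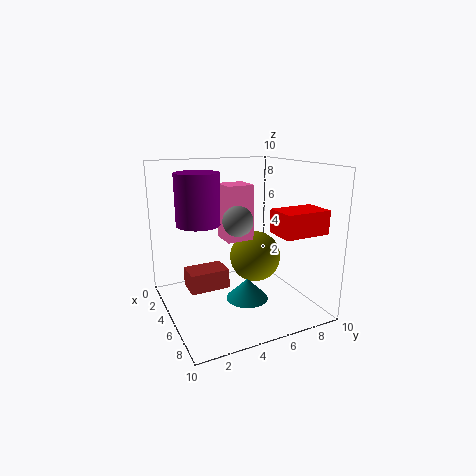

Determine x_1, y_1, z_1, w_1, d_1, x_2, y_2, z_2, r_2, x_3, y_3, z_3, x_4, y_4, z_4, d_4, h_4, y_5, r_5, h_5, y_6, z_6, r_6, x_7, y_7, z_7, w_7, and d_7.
x_1 = 2.5
y_1 = 4.5
z_1 = 4.5
w_1 = 2
d_1 = 2
x_2 = 4
y_2 = 2.5
z_2 = 6
r_2 = 1.5
x_3 = 6
y_3 = 4.5
z_3 = 6.5
x_4 = 1.5
y_4 = 2
z_4 = 0.5
d_4 = 3
h_4 = 1.5
y_5 = 5.5
r_5 = 1.5
h_5 = 1.5
y_6 = 7.5
z_6 = 2.5
r_6 = 2
x_7 = 7.5
y_7 = 6
z_7 = 6
w_7 = 2
d_7 = 3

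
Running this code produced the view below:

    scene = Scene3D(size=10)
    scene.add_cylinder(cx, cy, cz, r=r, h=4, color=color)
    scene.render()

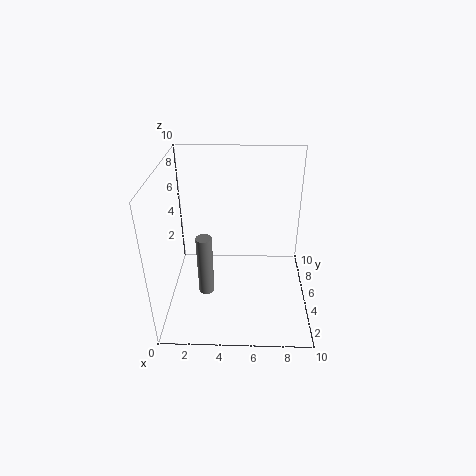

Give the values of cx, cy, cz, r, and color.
cx = 3; cy = 2.5; cz = 2.5; r = 0.5; color = 'gray'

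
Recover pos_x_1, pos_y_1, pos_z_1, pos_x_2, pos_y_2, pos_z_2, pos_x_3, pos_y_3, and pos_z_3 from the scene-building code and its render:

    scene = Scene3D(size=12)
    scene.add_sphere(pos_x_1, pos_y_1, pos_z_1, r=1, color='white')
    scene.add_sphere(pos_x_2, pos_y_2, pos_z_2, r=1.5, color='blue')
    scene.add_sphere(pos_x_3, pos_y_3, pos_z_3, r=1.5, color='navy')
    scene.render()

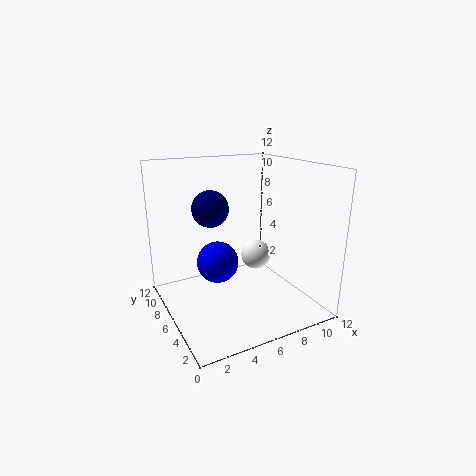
pos_x_1 = 5, pos_y_1 = 1.5, pos_z_1 = 6.5, pos_x_2 = 3, pos_y_2 = 3.5, pos_z_2 = 5.5, pos_x_3 = 4, pos_y_3 = 7, pos_z_3 = 8.5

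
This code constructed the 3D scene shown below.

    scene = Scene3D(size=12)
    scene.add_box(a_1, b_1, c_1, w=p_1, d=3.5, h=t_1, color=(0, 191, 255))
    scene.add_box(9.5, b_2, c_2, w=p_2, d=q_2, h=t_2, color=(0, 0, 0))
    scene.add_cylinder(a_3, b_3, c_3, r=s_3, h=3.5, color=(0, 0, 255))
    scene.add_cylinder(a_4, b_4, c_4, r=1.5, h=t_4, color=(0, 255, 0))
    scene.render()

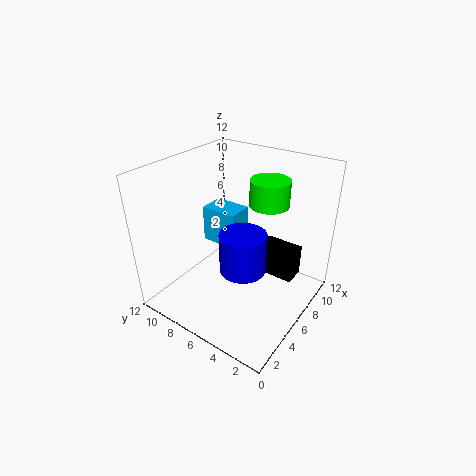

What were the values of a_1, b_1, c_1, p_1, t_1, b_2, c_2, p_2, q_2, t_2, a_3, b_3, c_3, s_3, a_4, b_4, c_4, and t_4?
a_1 = 8, b_1 = 8, c_1 = 3, p_1 = 2.5, t_1 = 3.5, b_2 = 2.5, c_2 = 0.5, p_2 = 2, q_2 = 3.5, t_2 = 3, a_3 = 6, b_3 = 5.5, c_3 = 3, s_3 = 2, a_4 = 6.5, b_4 = 3.5, c_4 = 9.5, t_4 = 2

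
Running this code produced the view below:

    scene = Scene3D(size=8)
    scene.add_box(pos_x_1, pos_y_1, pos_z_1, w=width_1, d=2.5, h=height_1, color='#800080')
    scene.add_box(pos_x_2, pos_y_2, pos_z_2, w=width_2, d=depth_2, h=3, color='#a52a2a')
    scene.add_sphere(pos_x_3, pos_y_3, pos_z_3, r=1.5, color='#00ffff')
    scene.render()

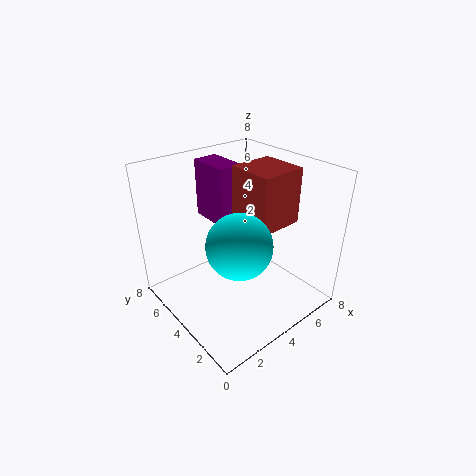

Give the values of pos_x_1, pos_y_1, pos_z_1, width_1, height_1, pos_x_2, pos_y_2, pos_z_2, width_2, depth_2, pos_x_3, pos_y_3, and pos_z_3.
pos_x_1 = 4; pos_y_1 = 5.5; pos_z_1 = 4; width_1 = 1.5; height_1 = 3.5; pos_x_2 = 4; pos_y_2 = 2; pos_z_2 = 5; width_2 = 2.5; depth_2 = 2.5; pos_x_3 = 2; pos_y_3 = 1.5; pos_z_3 = 5.5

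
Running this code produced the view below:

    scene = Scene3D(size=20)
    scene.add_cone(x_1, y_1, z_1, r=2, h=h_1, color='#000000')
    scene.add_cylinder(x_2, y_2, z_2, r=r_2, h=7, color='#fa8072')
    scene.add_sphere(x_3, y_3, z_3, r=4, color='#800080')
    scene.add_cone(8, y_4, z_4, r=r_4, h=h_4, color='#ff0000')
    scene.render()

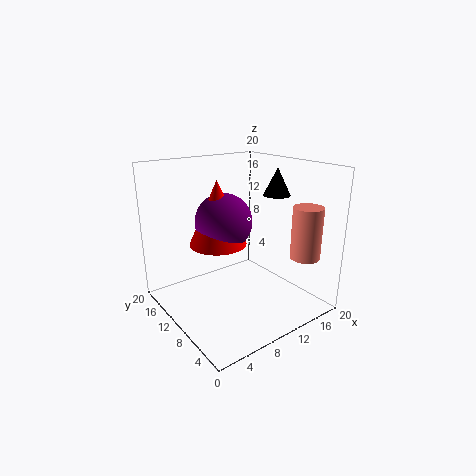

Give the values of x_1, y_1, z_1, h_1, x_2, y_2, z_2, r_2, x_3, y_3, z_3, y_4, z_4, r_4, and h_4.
x_1 = 17
y_1 = 10
z_1 = 15
h_1 = 4
x_2 = 16
y_2 = 3
z_2 = 8
r_2 = 2
x_3 = 9
y_3 = 12
z_3 = 12
y_4 = 12
z_4 = 9
r_4 = 4
h_4 = 9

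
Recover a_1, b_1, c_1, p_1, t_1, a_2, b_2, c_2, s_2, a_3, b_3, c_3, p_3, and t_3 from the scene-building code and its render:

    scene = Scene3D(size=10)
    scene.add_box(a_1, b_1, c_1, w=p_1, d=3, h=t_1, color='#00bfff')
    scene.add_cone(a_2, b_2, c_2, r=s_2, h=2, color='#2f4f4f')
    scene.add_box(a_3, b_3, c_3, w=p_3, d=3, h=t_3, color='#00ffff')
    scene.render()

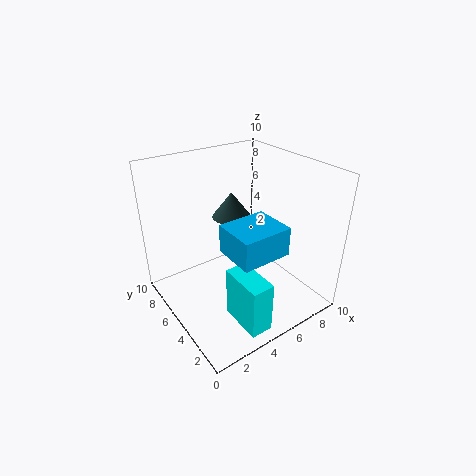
a_1 = 3.5, b_1 = 2, c_1 = 4.5, p_1 = 3.5, t_1 = 2, a_2 = 6.5, b_2 = 8, c_2 = 5, s_2 = 1.5, a_3 = 3, b_3 = 0.5, c_3 = 0.5, p_3 = 1.5, t_3 = 3.5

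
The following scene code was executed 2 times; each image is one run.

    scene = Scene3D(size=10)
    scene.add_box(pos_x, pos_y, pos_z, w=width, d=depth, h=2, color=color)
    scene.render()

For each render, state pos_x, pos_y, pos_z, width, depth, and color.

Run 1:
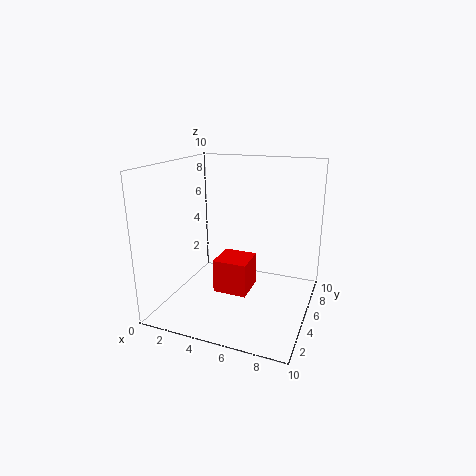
pos_x = 5, pos_y = 1, pos_z = 3, width = 2, depth = 2, color = 'red'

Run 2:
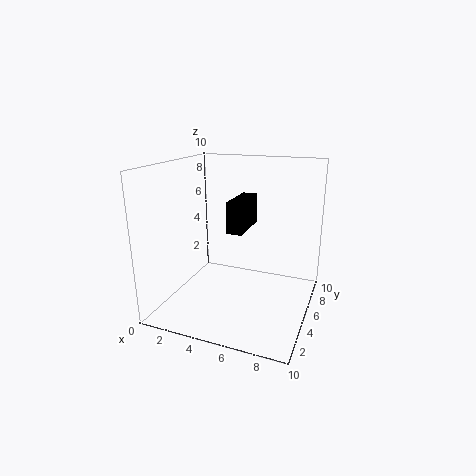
pos_x = 5, pos_y = 3, pos_z = 6, width = 1, depth = 3, color = 'black'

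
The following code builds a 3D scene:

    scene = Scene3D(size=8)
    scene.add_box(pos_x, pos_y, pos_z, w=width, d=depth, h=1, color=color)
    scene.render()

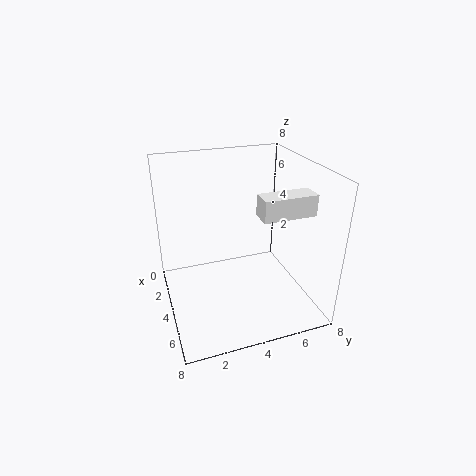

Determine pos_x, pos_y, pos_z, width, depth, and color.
pos_x = 6.5
pos_y = 4
pos_z = 6.5
width = 1
depth = 2.5
color = 'white'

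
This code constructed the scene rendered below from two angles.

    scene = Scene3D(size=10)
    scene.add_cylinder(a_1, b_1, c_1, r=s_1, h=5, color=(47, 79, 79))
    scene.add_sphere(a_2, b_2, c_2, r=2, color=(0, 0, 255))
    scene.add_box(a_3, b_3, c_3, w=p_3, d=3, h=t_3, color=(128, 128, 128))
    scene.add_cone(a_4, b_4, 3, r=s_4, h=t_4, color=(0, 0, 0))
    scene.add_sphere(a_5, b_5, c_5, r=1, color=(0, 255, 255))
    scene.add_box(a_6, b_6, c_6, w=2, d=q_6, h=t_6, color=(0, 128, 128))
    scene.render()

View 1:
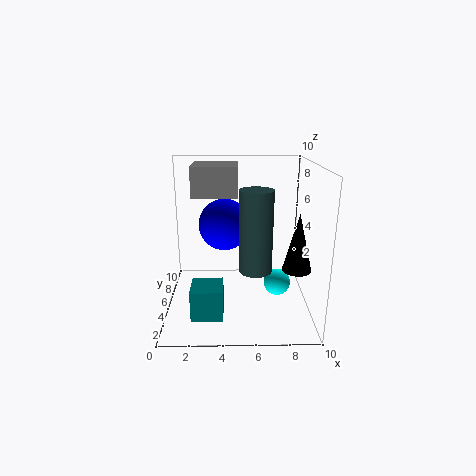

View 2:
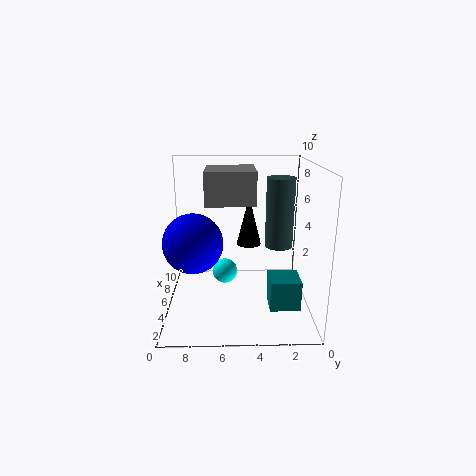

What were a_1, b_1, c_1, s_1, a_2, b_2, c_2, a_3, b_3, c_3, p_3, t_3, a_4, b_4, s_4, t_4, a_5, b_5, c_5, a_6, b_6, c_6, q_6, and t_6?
a_1 = 6, b_1 = 2, c_1 = 4, s_1 = 1, a_2 = 4, b_2 = 8, c_2 = 5, a_3 = 2, b_3 = 4, c_3 = 8, p_3 = 3, t_3 = 2, a_4 = 9, b_4 = 4, s_4 = 1, t_4 = 4, a_5 = 8, b_5 = 6, c_5 = 1, a_6 = 2, b_6 = 1, c_6 = 1, q_6 = 2, t_6 = 2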